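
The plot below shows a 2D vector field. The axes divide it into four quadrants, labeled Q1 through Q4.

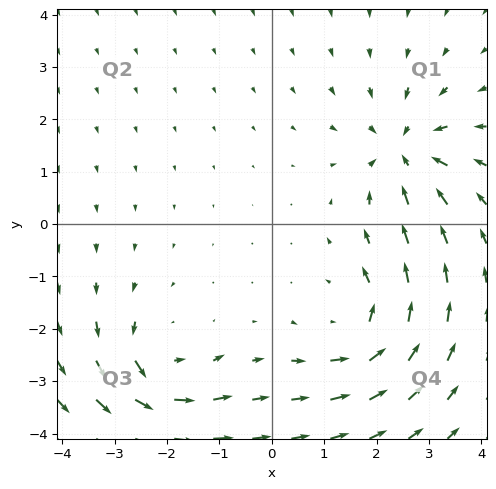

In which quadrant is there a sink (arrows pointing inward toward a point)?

Q1

The sink sits at approximately (2.5, 1.4), which lies in quadrant Q1. The divergence there is about -5, negative as expected for a sink.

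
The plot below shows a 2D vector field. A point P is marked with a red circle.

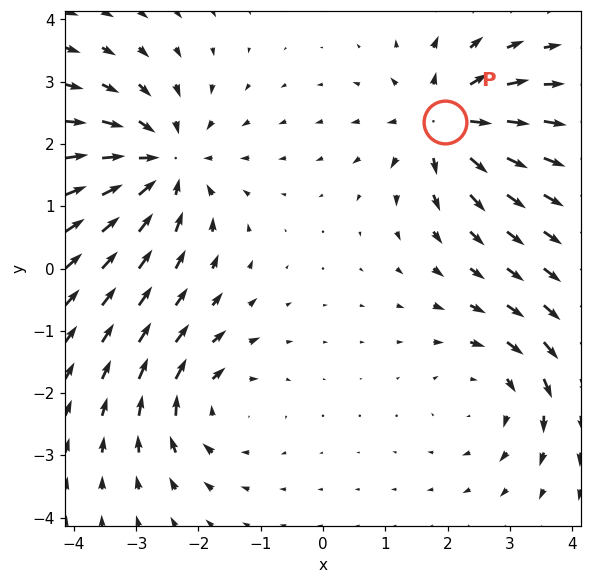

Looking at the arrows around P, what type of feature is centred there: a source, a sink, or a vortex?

At P (2.0, 2.4) the arrows spread outward. Divergence about +6, curl ≈0 — positive divergence with near-zero curl is a source.

source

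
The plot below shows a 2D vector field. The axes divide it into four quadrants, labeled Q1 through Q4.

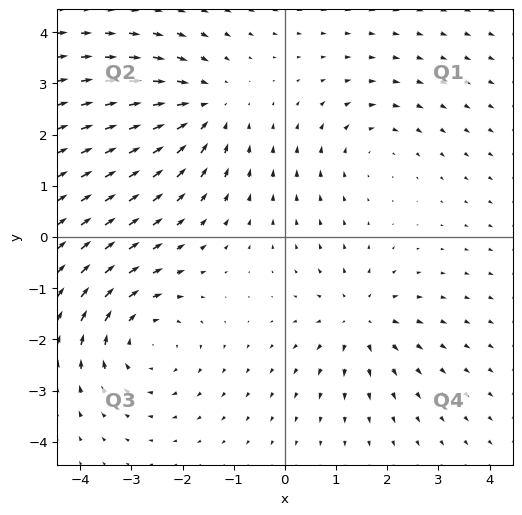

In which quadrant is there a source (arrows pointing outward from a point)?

The source sits at approximately (1.5, -1.6), which lies in quadrant Q4. The divergence there is about +4, positive as expected for a source.

Q4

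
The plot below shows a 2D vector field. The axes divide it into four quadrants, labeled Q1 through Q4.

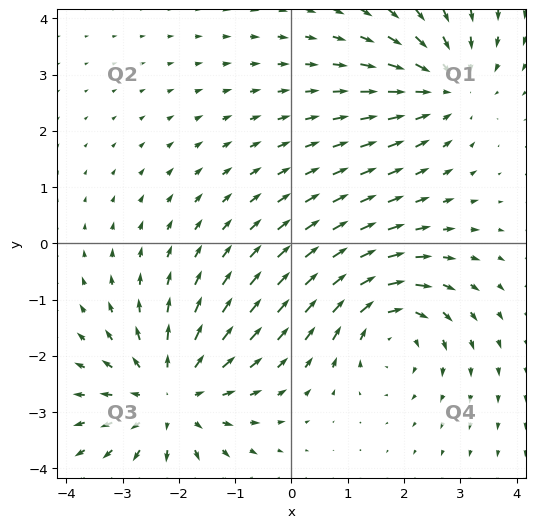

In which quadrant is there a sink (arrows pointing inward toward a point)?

The sink sits at approximately (2.8, 2.8), which lies in quadrant Q1. The divergence there is about -3, negative as expected for a sink.

Q1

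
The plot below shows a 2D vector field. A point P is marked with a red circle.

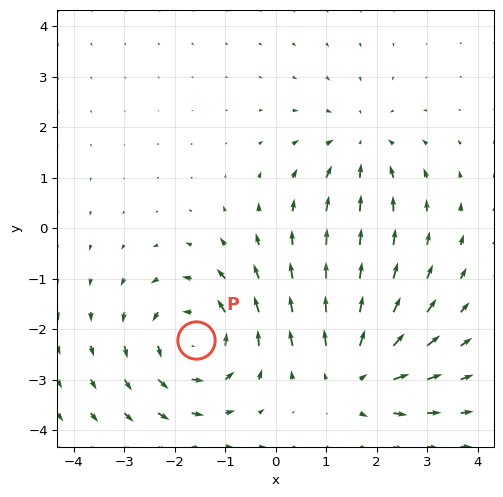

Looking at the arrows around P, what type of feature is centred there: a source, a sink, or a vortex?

vortex

At P (-1.6, -2.2) the arrows circulate counterclockwise. Divergence ≈0, curl about +4 — near-zero divergence with nonzero curl is a vortex.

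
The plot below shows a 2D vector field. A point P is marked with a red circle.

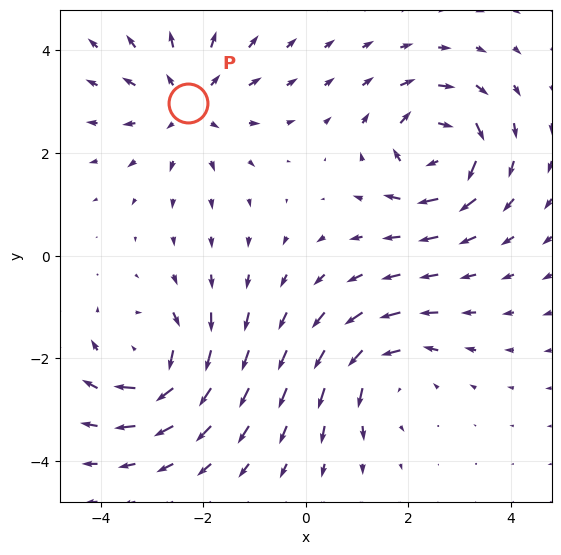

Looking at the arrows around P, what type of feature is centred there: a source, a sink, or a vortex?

At P (-2.3, 3.0) the arrows spread outward. Divergence about +4, curl ≈0 — positive divergence with near-zero curl is a source.

source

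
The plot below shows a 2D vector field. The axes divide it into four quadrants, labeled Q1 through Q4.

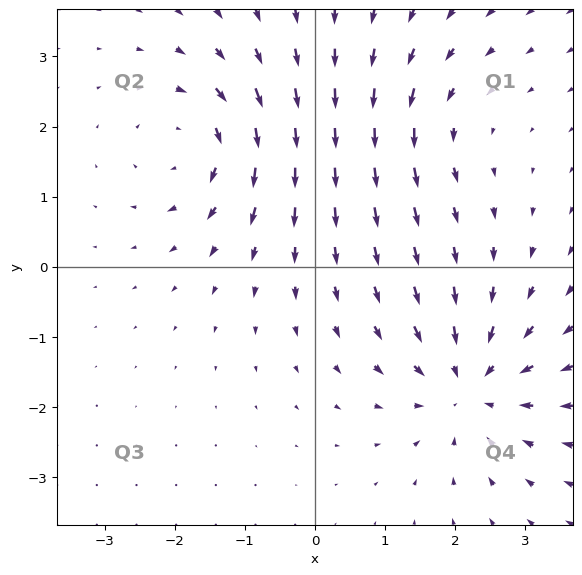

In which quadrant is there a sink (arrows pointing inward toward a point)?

Q4

The sink sits at approximately (2.2, -1.7), which lies in quadrant Q4. The divergence there is about -4, negative as expected for a sink.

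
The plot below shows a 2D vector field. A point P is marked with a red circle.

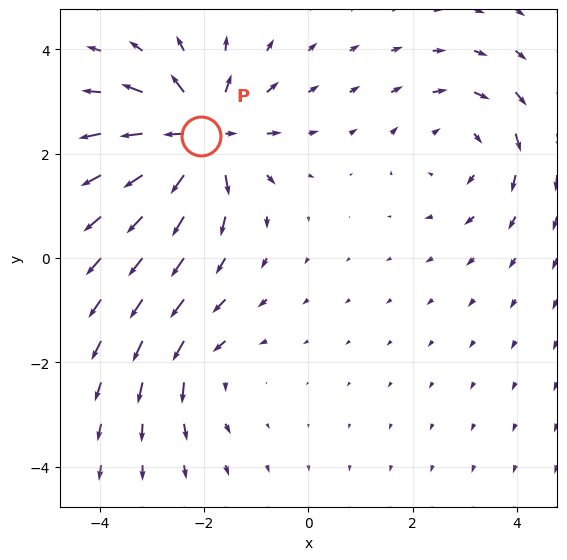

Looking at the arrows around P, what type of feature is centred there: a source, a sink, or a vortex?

At P (-2.1, 2.3) the arrows spread outward. Divergence about +6, curl ≈0 — positive divergence with near-zero curl is a source.

source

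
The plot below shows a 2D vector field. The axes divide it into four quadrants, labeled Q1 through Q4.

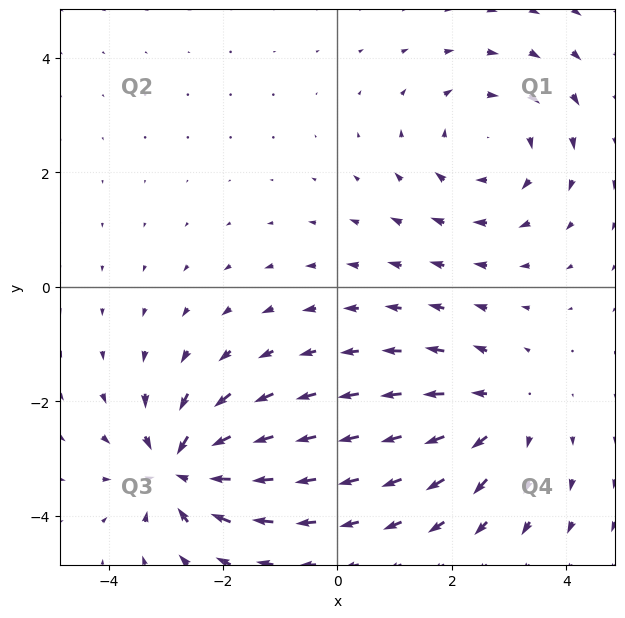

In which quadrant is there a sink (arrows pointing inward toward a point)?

The sink sits at approximately (-2.7, -3.2), which lies in quadrant Q3. The divergence there is about -7, negative as expected for a sink.

Q3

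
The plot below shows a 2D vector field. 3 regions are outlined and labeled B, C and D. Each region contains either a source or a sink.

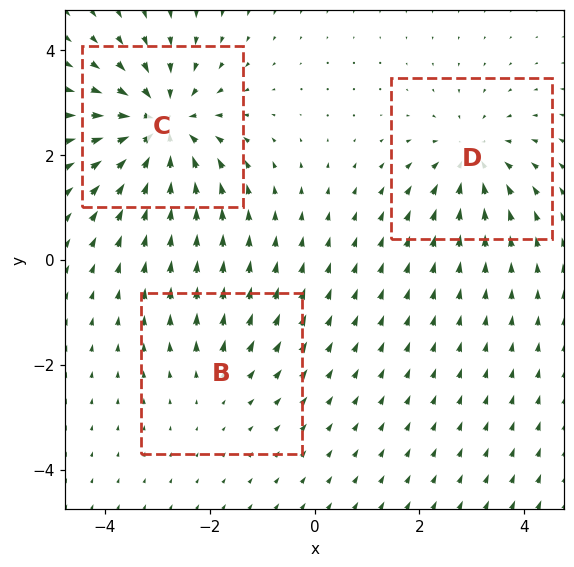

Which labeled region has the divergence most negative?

Divergence at each region's feature centre — B: about +2, C: about -5, D: about -3. Region C is most negative.

C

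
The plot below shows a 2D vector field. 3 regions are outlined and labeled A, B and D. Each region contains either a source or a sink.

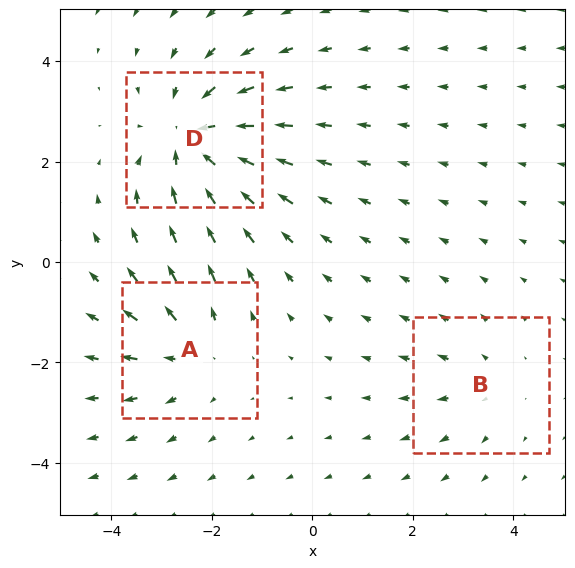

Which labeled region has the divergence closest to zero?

Divergence at each region's feature centre — A: about +3, B: about +2, D: about -4. Region B is closest to zero.

B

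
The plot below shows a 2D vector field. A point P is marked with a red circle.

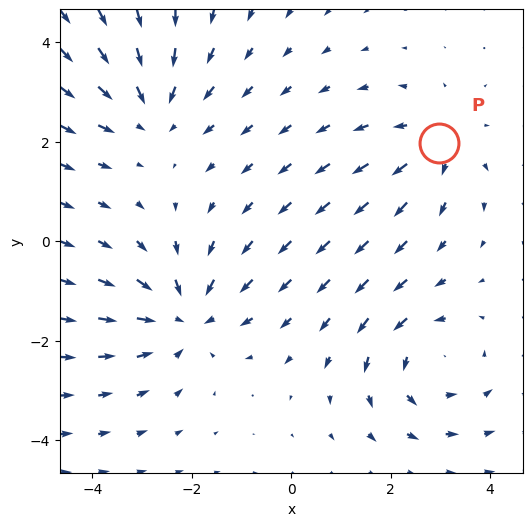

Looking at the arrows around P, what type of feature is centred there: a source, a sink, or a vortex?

source

At P (3.0, 2.0) the arrows spread outward. Divergence about +3, curl ≈0 — positive divergence with near-zero curl is a source.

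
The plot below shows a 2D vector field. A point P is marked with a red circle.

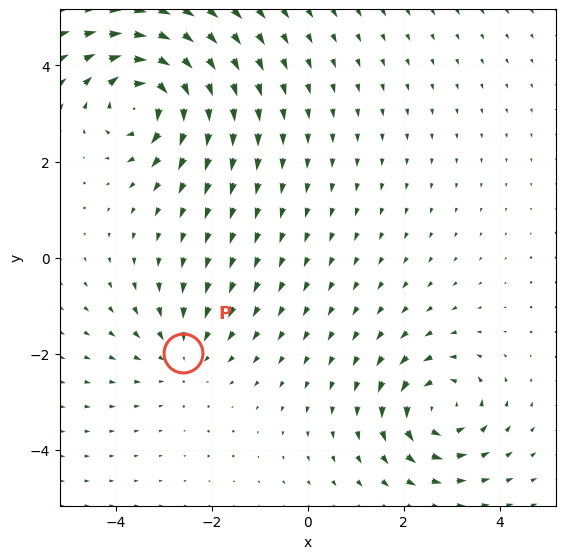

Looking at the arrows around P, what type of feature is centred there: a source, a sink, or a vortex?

sink

At P (-2.6, -2.0) the arrows converge inward. Divergence about -2, curl ≈0 — negative divergence with near-zero curl is a sink.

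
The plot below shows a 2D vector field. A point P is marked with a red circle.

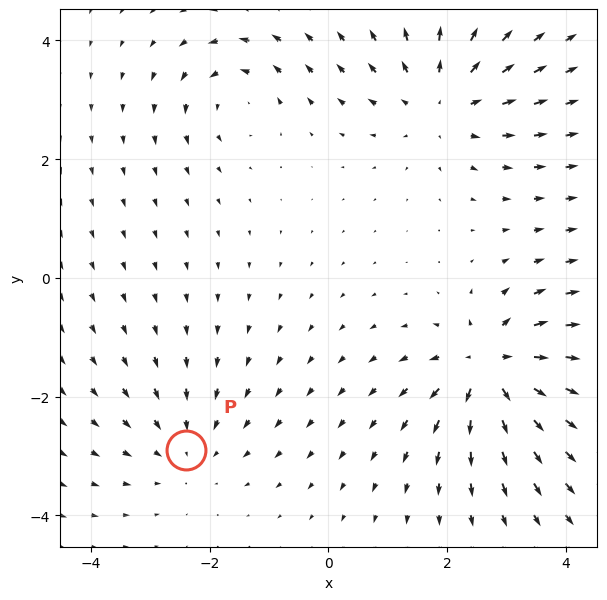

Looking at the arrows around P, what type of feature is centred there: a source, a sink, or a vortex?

sink

At P (-2.4, -2.9) the arrows converge inward. Divergence about -3, curl ≈0 — negative divergence with near-zero curl is a sink.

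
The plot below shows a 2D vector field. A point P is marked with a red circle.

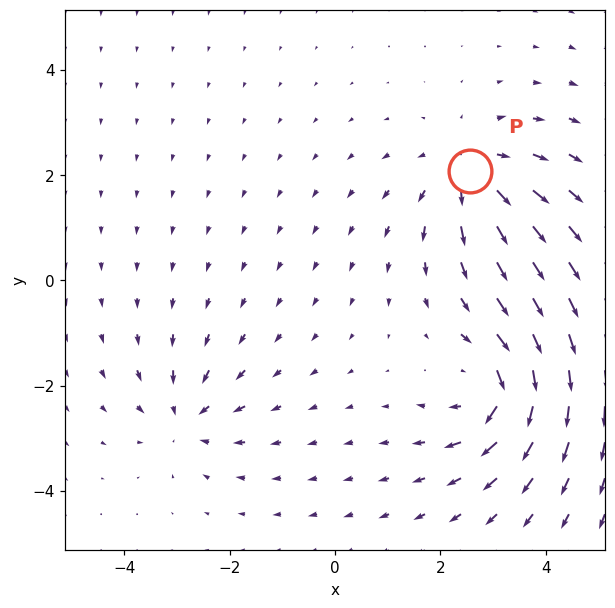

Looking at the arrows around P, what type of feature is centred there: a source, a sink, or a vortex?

At P (2.6, 2.1) the arrows spread outward. Divergence about +4, curl ≈0 — positive divergence with near-zero curl is a source.

source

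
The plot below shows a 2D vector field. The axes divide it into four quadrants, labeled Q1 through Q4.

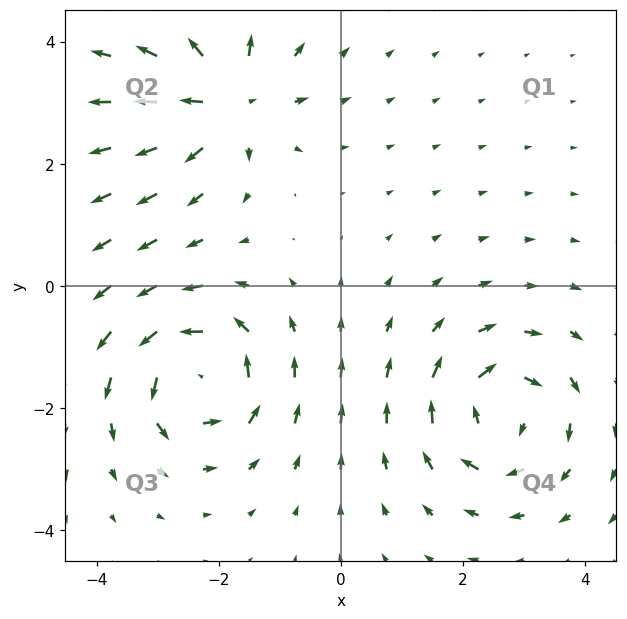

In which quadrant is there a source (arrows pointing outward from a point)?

Q2

The source sits at approximately (-1.9, 3.0), which lies in quadrant Q2. The divergence there is about +6, positive as expected for a source.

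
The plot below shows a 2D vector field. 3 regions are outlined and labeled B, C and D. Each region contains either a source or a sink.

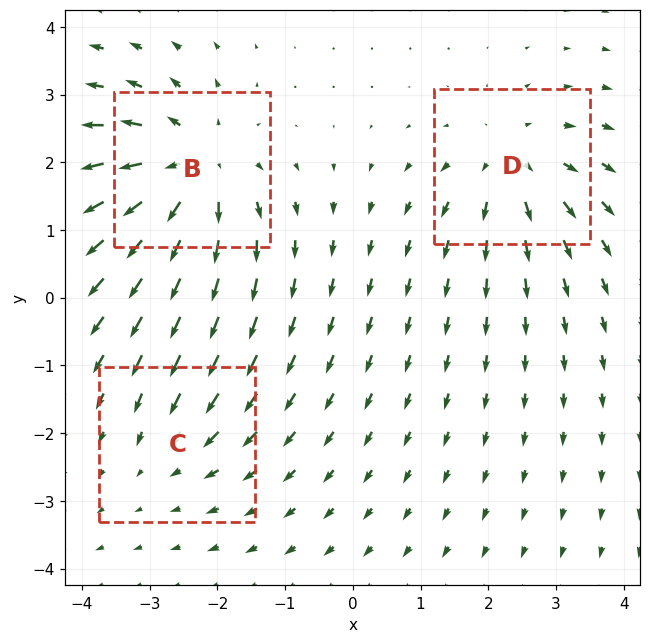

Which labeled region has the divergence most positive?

Divergence at each region's feature centre — B: about +5, C: about -2, D: about +4. Region B is most positive.

B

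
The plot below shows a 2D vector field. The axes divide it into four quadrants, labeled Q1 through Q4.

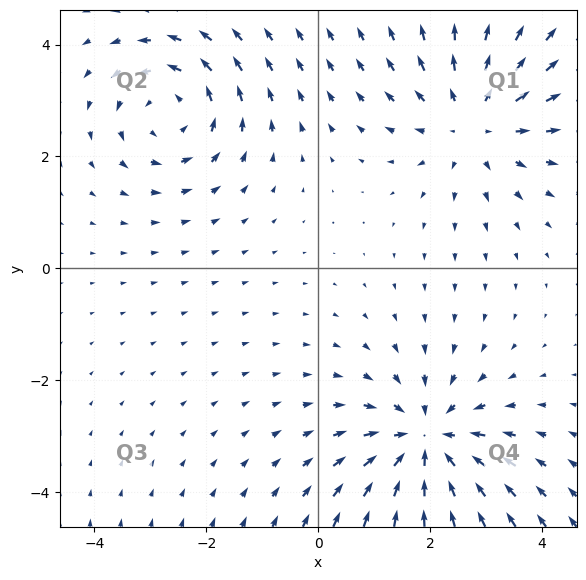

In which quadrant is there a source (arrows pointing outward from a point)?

Q1

The source sits at approximately (2.8, 2.6), which lies in quadrant Q1. The divergence there is about +3, positive as expected for a source.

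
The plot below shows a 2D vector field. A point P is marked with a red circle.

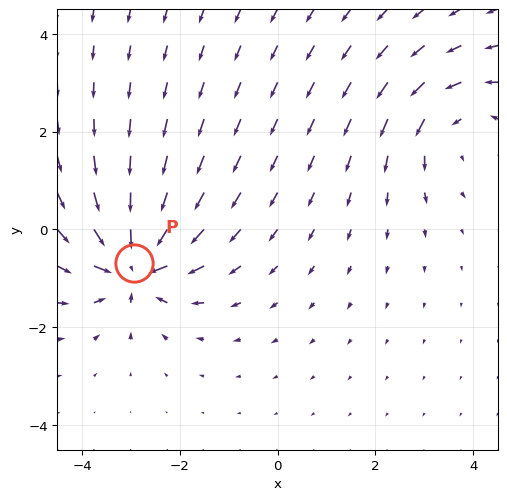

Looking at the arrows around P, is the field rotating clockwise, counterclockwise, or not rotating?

not rotating

Near P at (-2.9, -0.7) the arrows show no circulation. The curl there is ≈0.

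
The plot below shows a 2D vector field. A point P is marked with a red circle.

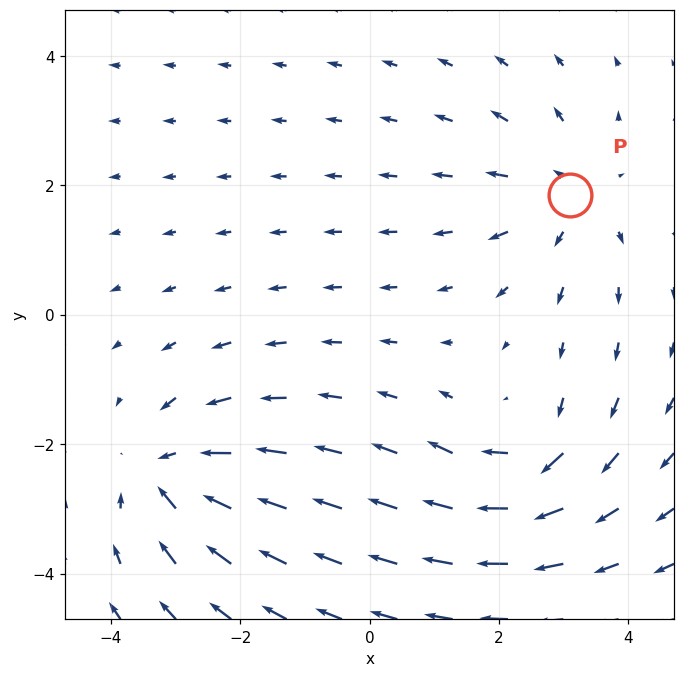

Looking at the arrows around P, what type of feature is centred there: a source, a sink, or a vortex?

At P (3.1, 1.8) the arrows spread outward. Divergence about +3, curl ≈0 — positive divergence with near-zero curl is a source.

source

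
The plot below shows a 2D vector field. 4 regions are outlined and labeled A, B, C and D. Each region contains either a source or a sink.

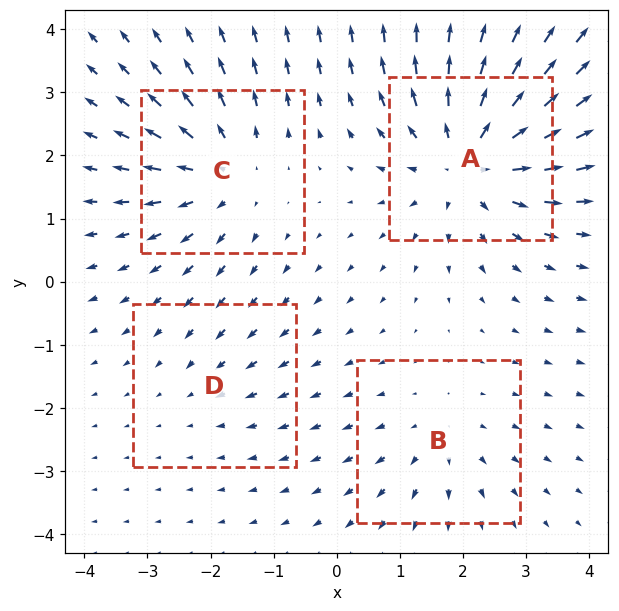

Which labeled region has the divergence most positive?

Divergence at each region's feature centre — A: about +7, B: about +3, C: about +5, D: about -2. Region A is most positive.

A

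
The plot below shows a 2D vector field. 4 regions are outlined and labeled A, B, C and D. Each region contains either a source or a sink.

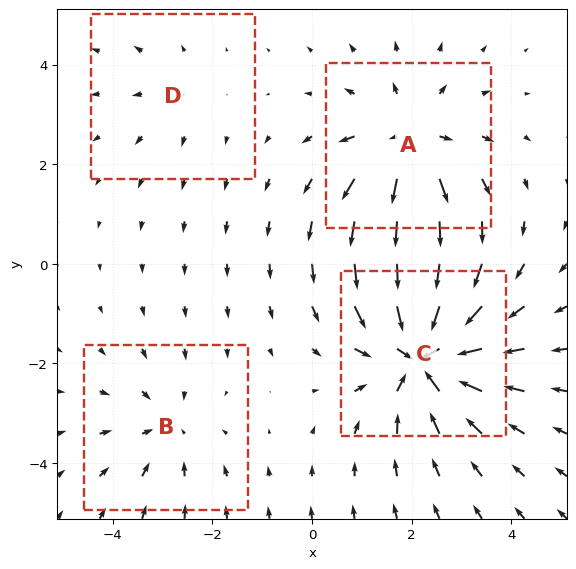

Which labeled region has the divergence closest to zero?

D

Divergence at each region's feature centre — A: about +5, B: about -3, C: about -6, D: about +2. Region D is closest to zero.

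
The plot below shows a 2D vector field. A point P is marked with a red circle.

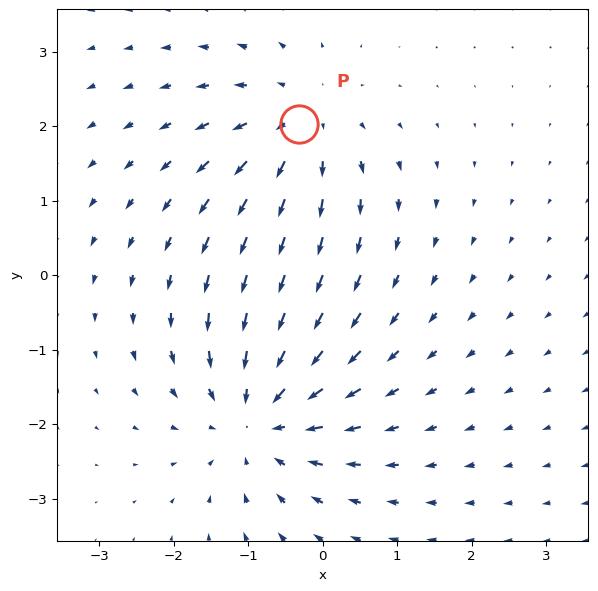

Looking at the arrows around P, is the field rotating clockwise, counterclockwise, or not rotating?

Near P at (-0.3, 2.0) the arrows show no circulation. The curl there is ≈0.

not rotating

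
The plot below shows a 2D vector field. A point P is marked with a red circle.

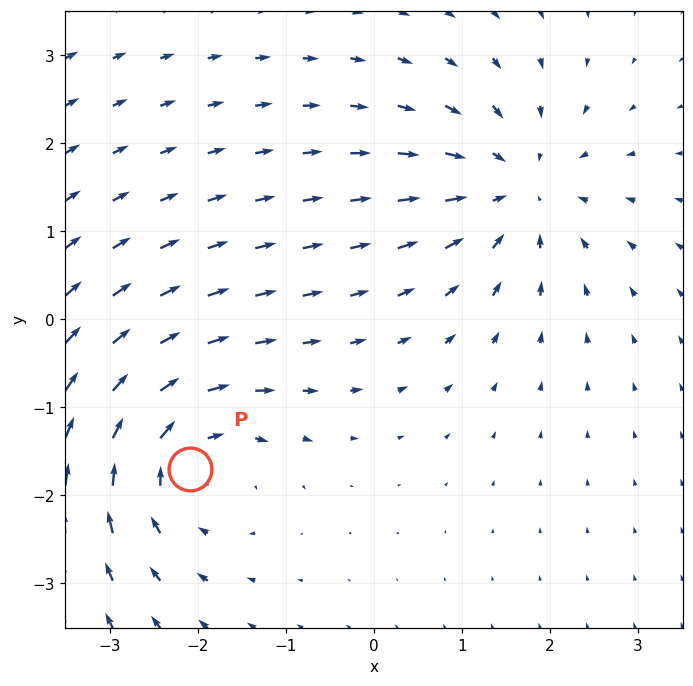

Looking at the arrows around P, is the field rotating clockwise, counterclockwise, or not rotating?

Near P at (-2.1, -1.7) the arrows circulate clockwise. The curl (z-component) there is about -4; negative curl means clockwise rotation.

clockwise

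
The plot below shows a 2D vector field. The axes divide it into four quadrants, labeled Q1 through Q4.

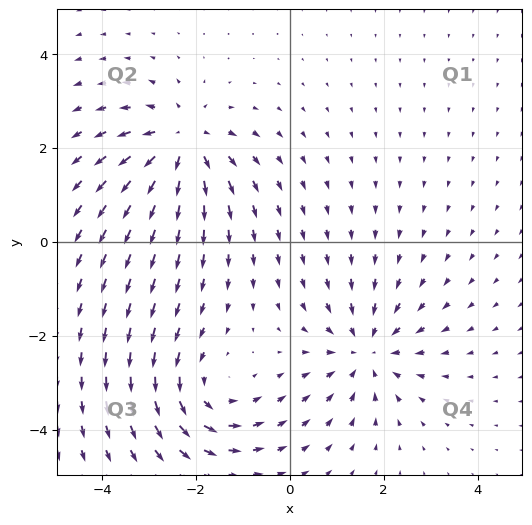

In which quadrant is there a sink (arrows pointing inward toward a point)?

The sink sits at approximately (1.6, -2.3), which lies in quadrant Q4. The divergence there is about -3, negative as expected for a sink.

Q4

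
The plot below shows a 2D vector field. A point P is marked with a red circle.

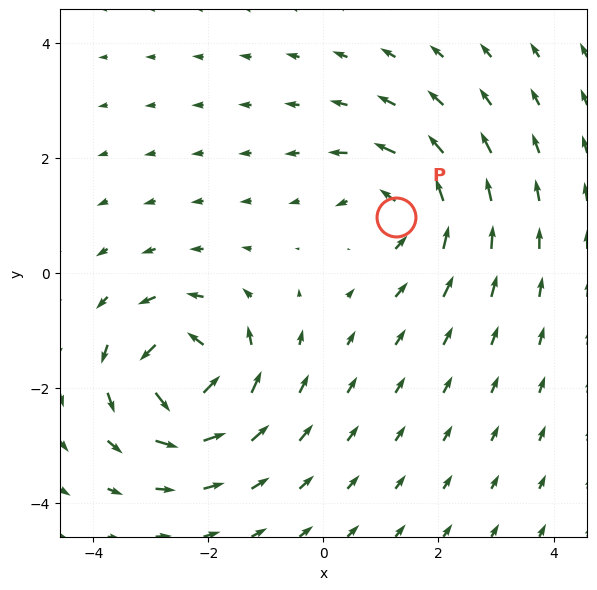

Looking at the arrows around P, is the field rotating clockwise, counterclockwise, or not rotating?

Near P at (1.3, 1.0) the arrows circulate counterclockwise. The curl (z-component) there is about +5; positive curl means counterclockwise rotation.

counterclockwise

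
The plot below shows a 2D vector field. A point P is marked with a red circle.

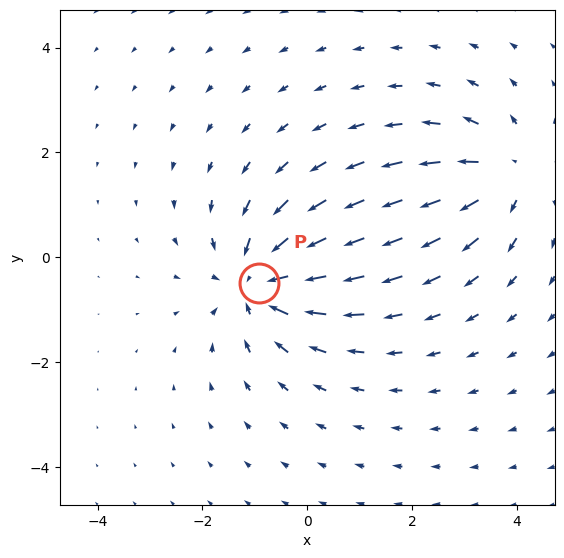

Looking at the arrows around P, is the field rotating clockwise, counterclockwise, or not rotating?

Near P at (-0.9, -0.5) the arrows show no circulation. The curl there is ≈0.

not rotating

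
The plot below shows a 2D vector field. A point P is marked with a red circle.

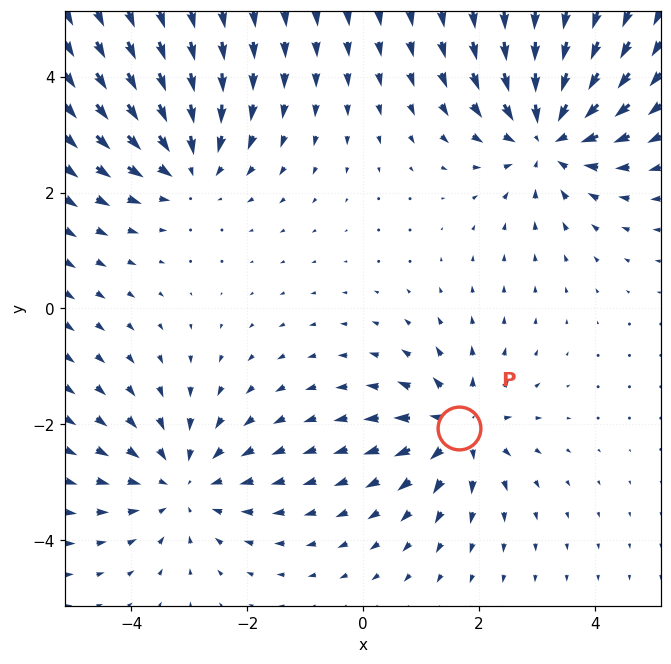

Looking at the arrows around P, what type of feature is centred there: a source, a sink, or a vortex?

At P (1.7, -2.1) the arrows spread outward. Divergence about +5, curl ≈0 — positive divergence with near-zero curl is a source.

source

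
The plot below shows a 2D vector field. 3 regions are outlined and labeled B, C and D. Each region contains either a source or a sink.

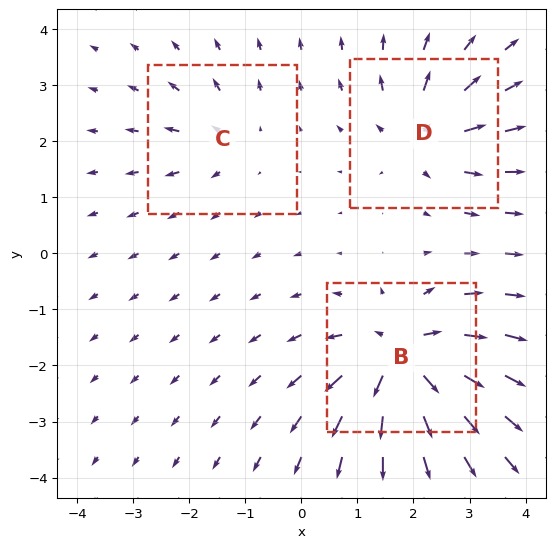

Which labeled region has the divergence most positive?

Divergence at each region's feature centre — B: about +6, C: about +2, D: about +4. Region B is most positive.

B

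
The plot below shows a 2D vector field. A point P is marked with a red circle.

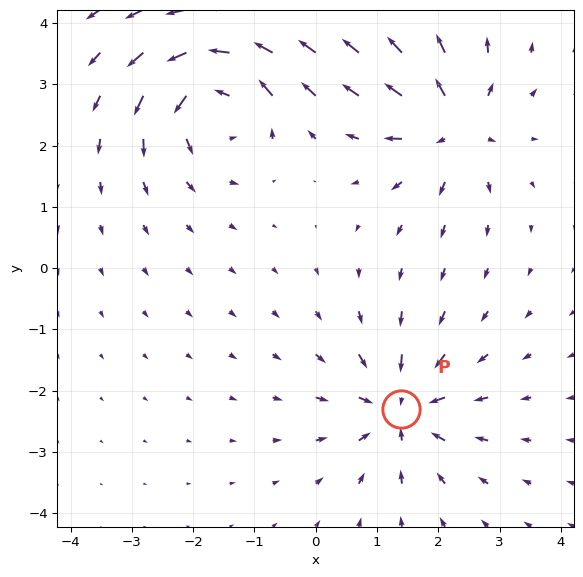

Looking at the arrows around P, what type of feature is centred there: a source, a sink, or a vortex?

At P (1.4, -2.3) the arrows converge inward. Divergence about -4, curl ≈0 — negative divergence with near-zero curl is a sink.

sink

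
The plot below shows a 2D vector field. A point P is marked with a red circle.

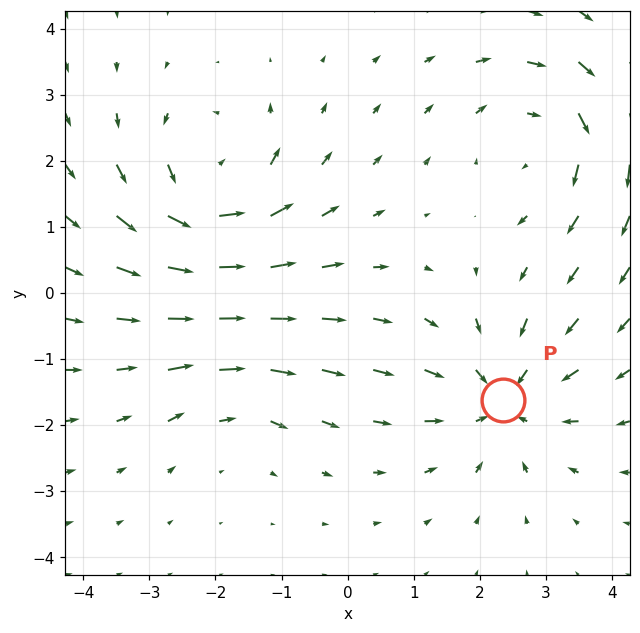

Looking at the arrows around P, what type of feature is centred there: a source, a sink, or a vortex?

At P (2.3, -1.6) the arrows converge inward. Divergence about -5, curl ≈0 — negative divergence with near-zero curl is a sink.

sink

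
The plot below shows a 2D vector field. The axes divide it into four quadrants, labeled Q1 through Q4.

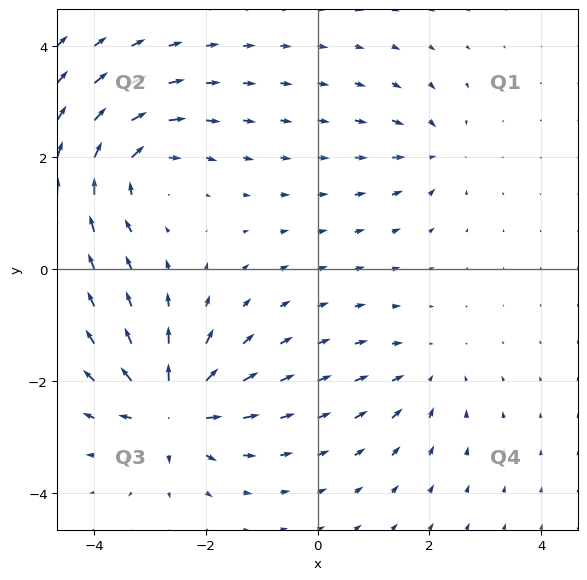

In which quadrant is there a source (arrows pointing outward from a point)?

The source sits at approximately (-2.6, -2.5), which lies in quadrant Q3. The divergence there is about +7, positive as expected for a source.

Q3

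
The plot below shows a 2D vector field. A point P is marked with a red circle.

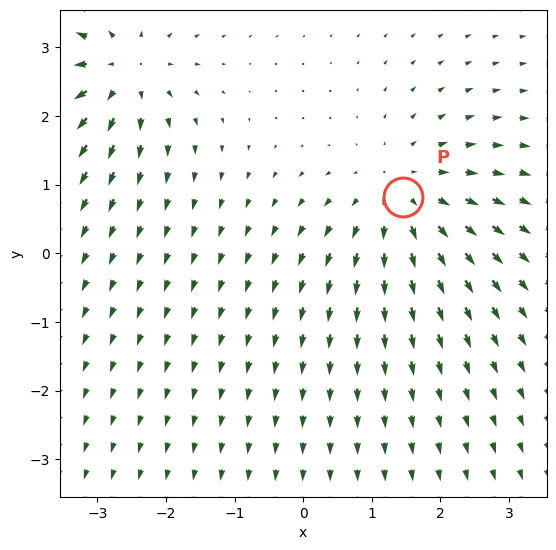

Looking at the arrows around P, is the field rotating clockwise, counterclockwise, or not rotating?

Near P at (1.5, 0.8) the arrows show no circulation. The curl there is ≈0.

not rotating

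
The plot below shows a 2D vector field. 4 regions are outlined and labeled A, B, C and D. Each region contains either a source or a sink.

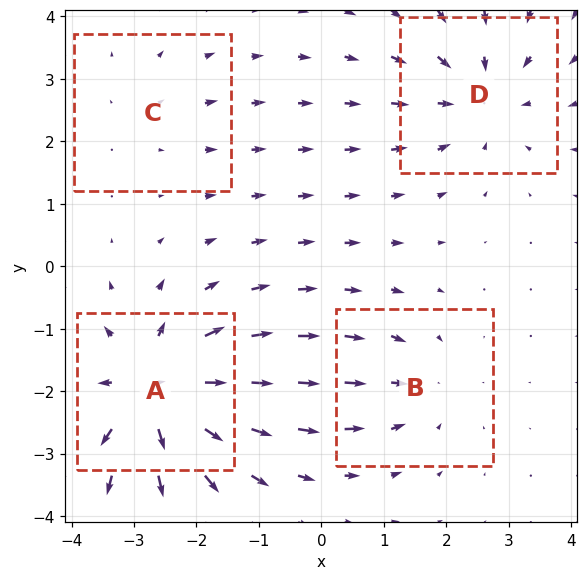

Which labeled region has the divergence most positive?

Divergence at each region's feature centre — A: about +6, B: about -3, C: about +2, D: about -4. Region A is most positive.

A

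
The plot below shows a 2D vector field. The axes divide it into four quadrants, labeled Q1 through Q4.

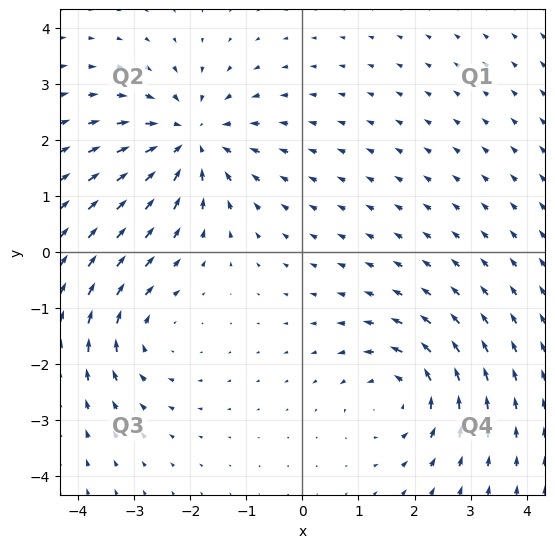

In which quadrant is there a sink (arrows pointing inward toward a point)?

Q2

The sink sits at approximately (-2.0, 2.0), which lies in quadrant Q2. The divergence there is about -5, negative as expected for a sink.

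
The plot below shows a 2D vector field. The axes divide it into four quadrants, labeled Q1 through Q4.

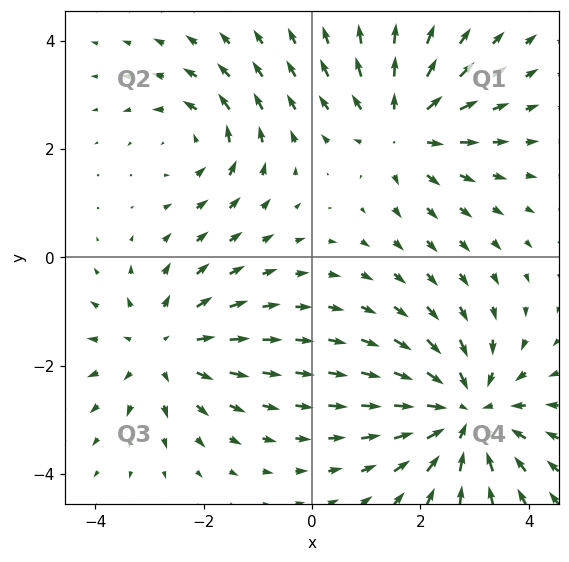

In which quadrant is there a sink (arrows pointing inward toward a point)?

Q4

The sink sits at approximately (2.8, -2.9), which lies in quadrant Q4. The divergence there is about -4, negative as expected for a sink.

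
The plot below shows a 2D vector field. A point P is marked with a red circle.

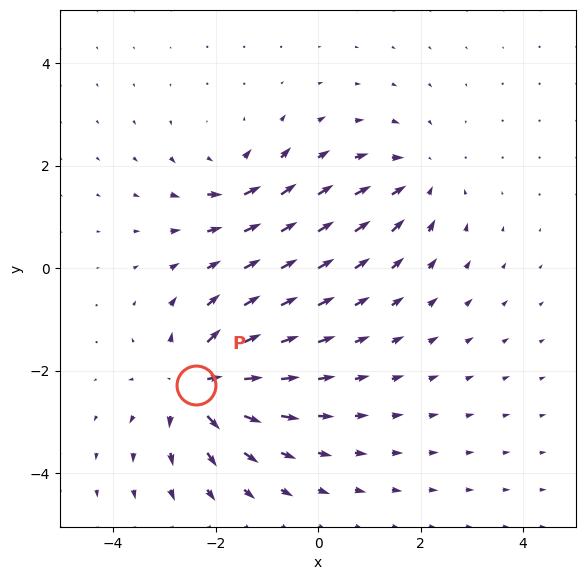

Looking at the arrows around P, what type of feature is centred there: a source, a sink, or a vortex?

At P (-2.4, -2.3) the arrows spread outward. Divergence about +6, curl ≈0 — positive divergence with near-zero curl is a source.

source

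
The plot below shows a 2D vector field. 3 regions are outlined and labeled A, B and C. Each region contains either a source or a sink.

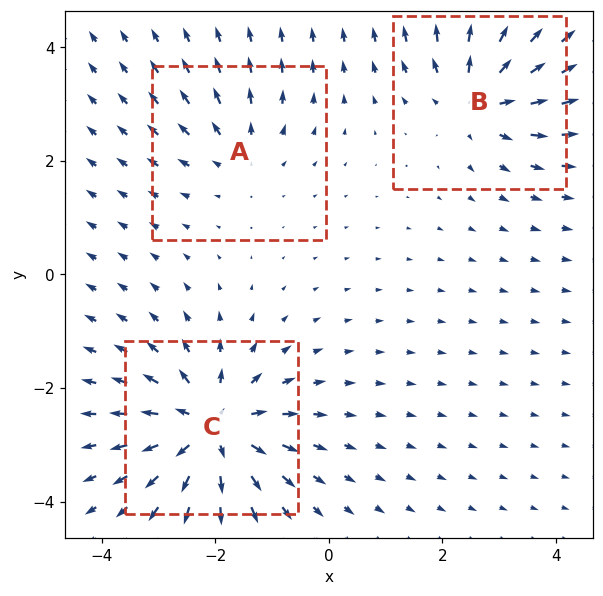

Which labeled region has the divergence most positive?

Divergence at each region's feature centre — A: about +2, B: about +4, C: about +5. Region C is most positive.

C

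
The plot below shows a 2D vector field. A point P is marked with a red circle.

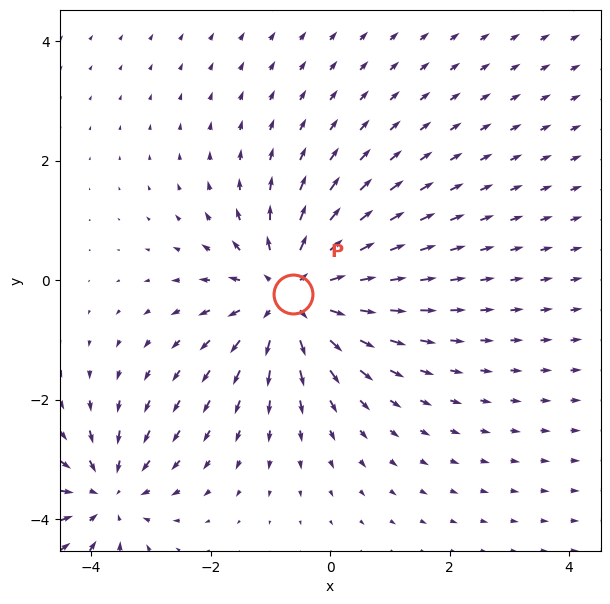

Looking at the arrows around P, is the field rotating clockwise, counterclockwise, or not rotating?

Near P at (-0.6, -0.2) the arrows show no circulation. The curl there is ≈0.

not rotating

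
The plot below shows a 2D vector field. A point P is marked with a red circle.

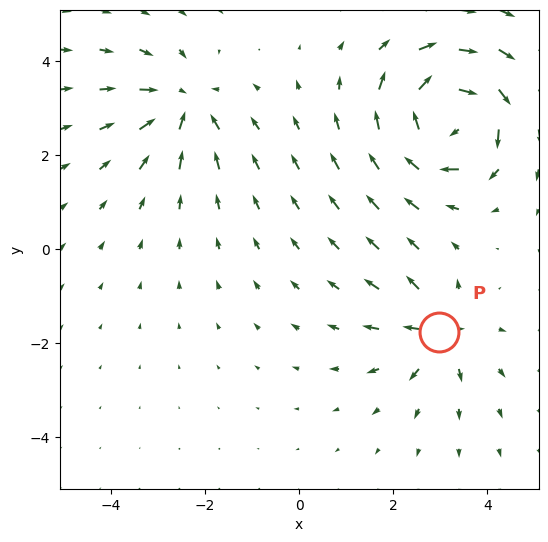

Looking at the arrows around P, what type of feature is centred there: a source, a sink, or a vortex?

At P (3.0, -1.8) the arrows spread outward. Divergence about +4, curl ≈0 — positive divergence with near-zero curl is a source.

source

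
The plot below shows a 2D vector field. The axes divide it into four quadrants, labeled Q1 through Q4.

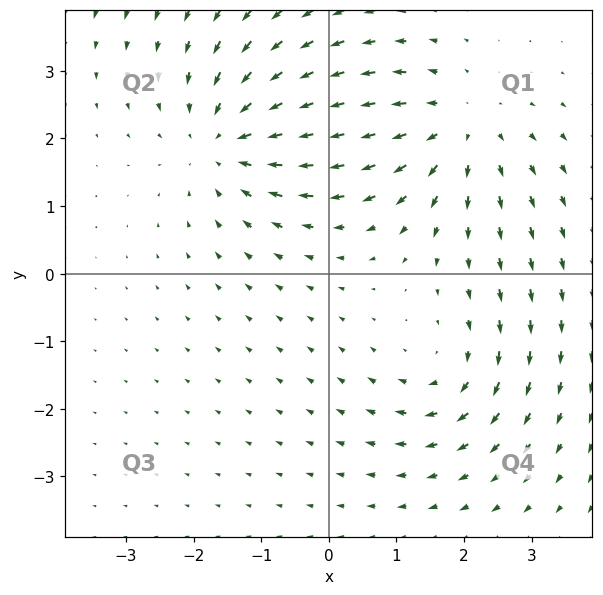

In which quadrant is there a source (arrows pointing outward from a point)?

Q1

The source sits at approximately (1.9, 2.2), which lies in quadrant Q1. The divergence there is about +3, positive as expected for a source.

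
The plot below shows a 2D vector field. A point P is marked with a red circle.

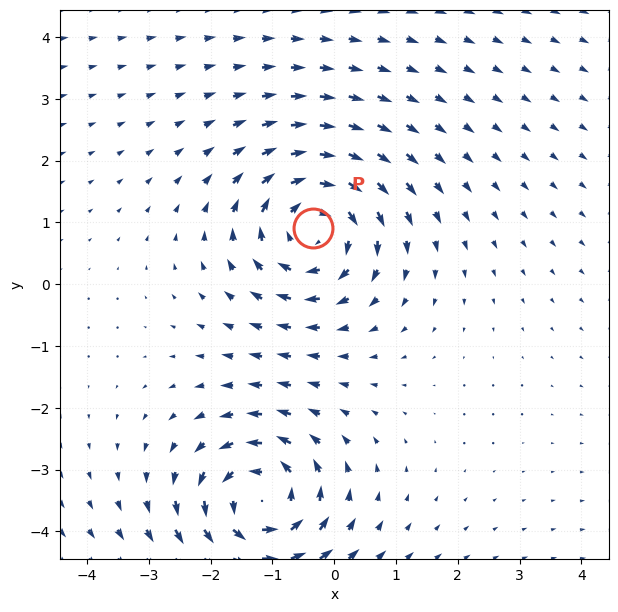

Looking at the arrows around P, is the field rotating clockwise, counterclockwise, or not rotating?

Near P at (-0.3, 0.9) the arrows circulate clockwise. The curl (z-component) there is about -3; negative curl means clockwise rotation.

clockwise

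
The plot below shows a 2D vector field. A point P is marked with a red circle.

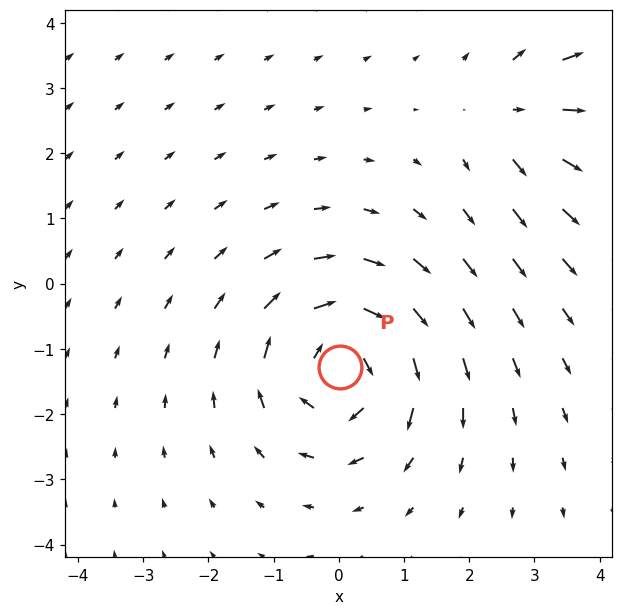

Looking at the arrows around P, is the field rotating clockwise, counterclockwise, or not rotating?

clockwise

Near P at (0.0, -1.3) the arrows circulate clockwise. The curl (z-component) there is about -5; negative curl means clockwise rotation.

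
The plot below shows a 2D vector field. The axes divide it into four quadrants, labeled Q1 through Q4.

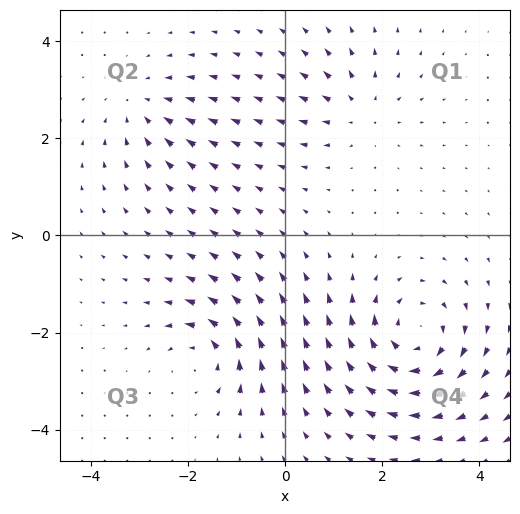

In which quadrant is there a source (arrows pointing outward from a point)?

The source sits at approximately (1.6, 2.6), which lies in quadrant Q1. The divergence there is about +3, positive as expected for a source.

Q1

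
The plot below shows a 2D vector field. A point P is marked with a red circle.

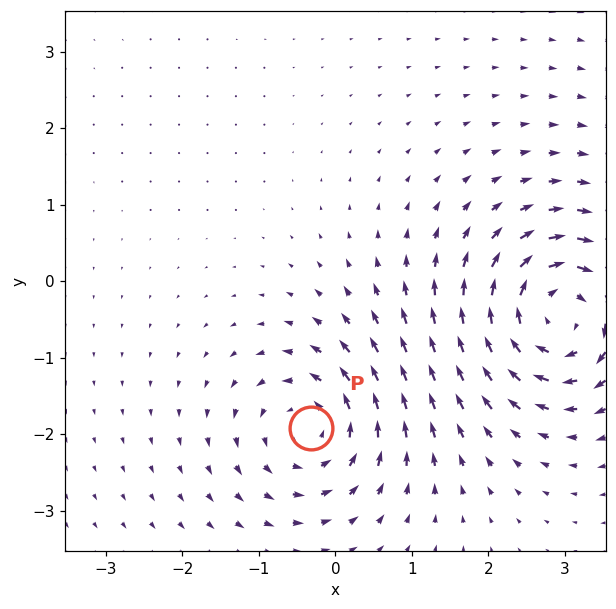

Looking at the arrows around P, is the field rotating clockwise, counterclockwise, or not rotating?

counterclockwise

Near P at (-0.3, -1.9) the arrows circulate counterclockwise. The curl (z-component) there is about +4; positive curl means counterclockwise rotation.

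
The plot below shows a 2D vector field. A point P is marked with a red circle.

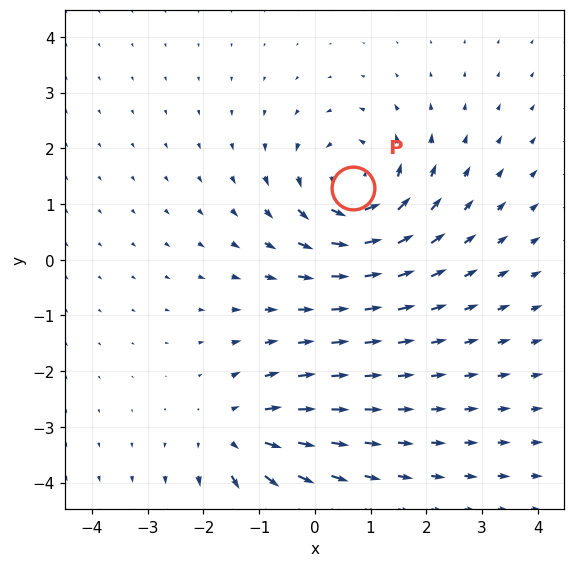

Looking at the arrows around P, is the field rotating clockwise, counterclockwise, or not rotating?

counterclockwise

Near P at (0.7, 1.3) the arrows circulate counterclockwise. The curl (z-component) there is about +4; positive curl means counterclockwise rotation.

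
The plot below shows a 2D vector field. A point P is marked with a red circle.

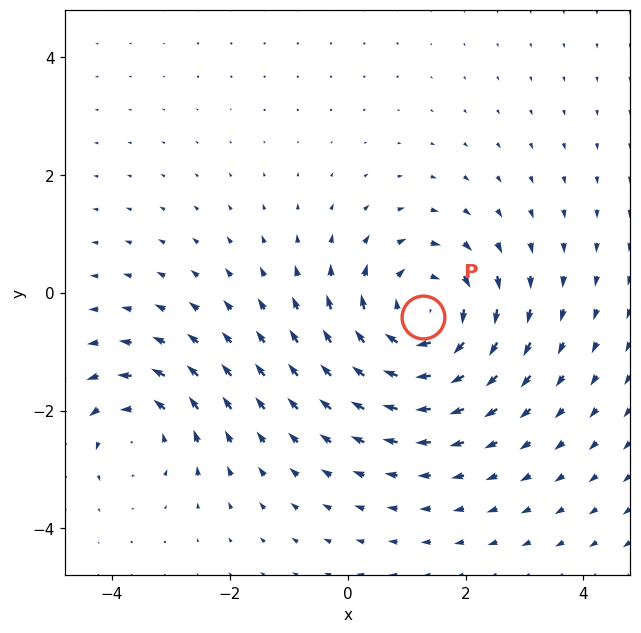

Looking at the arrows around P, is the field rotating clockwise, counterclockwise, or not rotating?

Near P at (1.3, -0.4) the arrows circulate clockwise. The curl (z-component) there is about -4; negative curl means clockwise rotation.

clockwise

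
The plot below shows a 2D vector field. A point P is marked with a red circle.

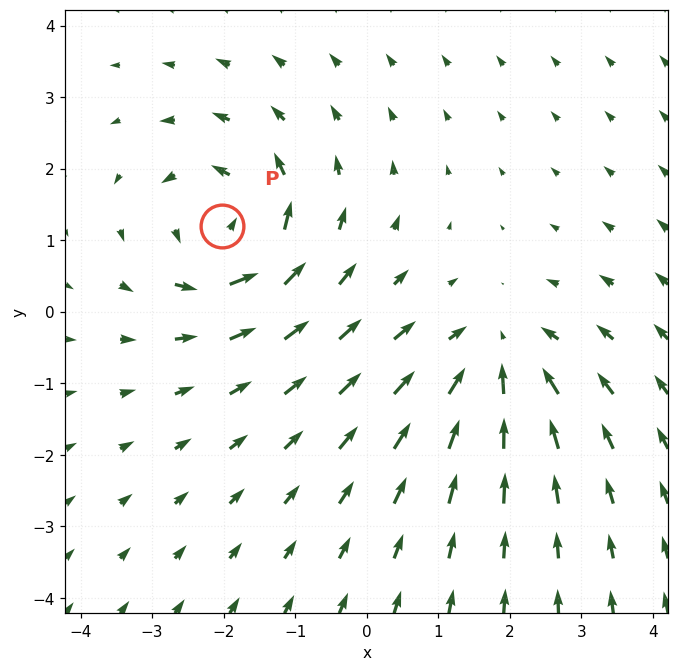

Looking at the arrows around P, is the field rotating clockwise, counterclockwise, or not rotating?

Near P at (-2.0, 1.2) the arrows circulate counterclockwise. The curl (z-component) there is about +4; positive curl means counterclockwise rotation.

counterclockwise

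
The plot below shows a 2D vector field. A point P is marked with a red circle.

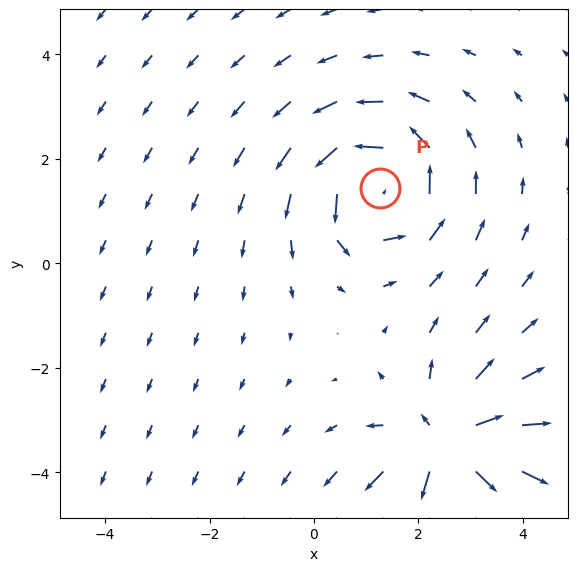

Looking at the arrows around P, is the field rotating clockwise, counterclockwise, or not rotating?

Near P at (1.3, 1.4) the arrows circulate counterclockwise. The curl (z-component) there is about +6; positive curl means counterclockwise rotation.

counterclockwise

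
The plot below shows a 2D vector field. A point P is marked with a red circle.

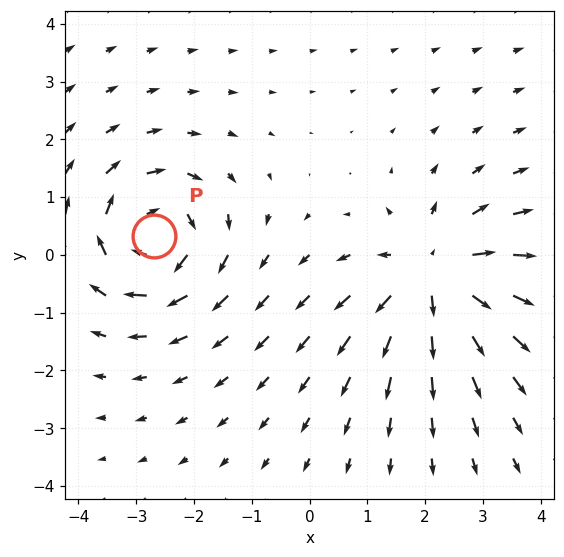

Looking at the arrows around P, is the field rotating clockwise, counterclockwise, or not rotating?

clockwise

Near P at (-2.7, 0.3) the arrows circulate clockwise. The curl (z-component) there is about -4; negative curl means clockwise rotation.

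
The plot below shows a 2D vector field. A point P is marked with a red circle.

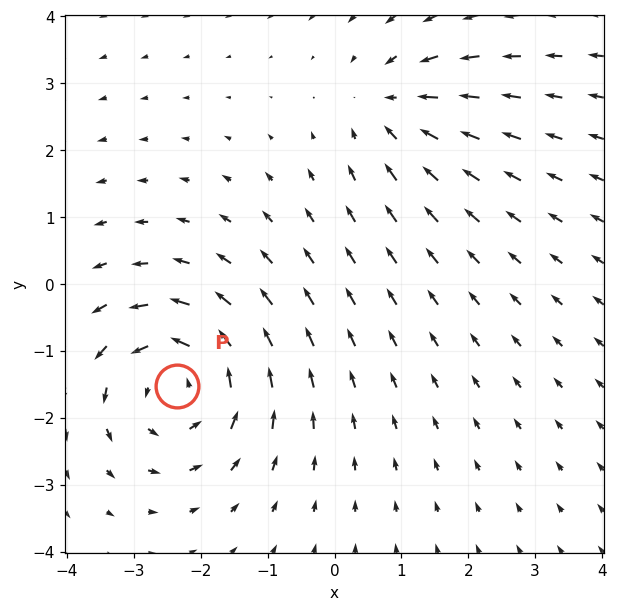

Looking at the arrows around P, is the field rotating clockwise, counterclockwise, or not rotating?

counterclockwise

Near P at (-2.4, -1.5) the arrows circulate counterclockwise. The curl (z-component) there is about +5; positive curl means counterclockwise rotation.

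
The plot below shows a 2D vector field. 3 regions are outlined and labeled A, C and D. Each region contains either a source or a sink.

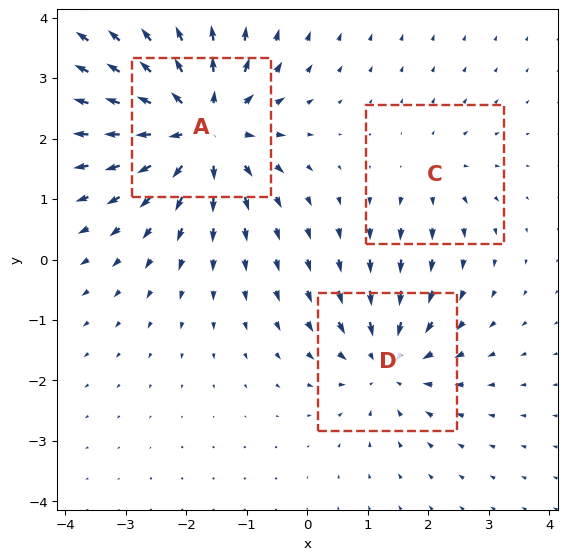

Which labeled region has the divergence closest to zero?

C

Divergence at each region's feature centre — A: about +6, C: about +2, D: about -4. Region C is closest to zero.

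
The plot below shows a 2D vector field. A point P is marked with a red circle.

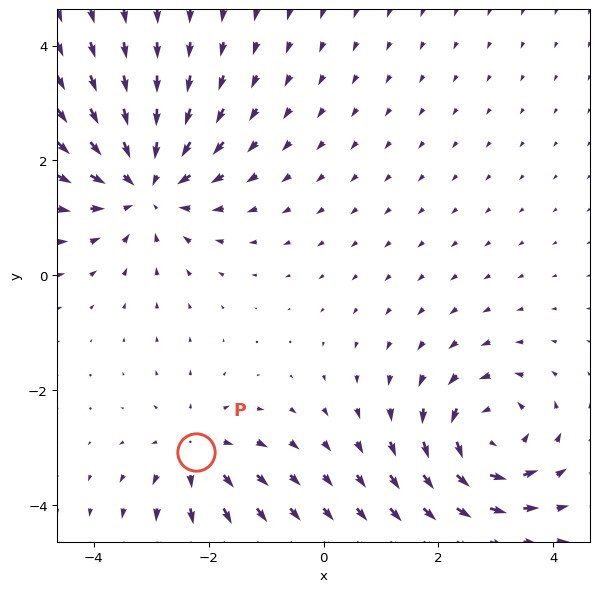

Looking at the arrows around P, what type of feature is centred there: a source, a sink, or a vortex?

source

At P (-2.2, -3.1) the arrows spread outward. Divergence about +4, curl ≈0 — positive divergence with near-zero curl is a source.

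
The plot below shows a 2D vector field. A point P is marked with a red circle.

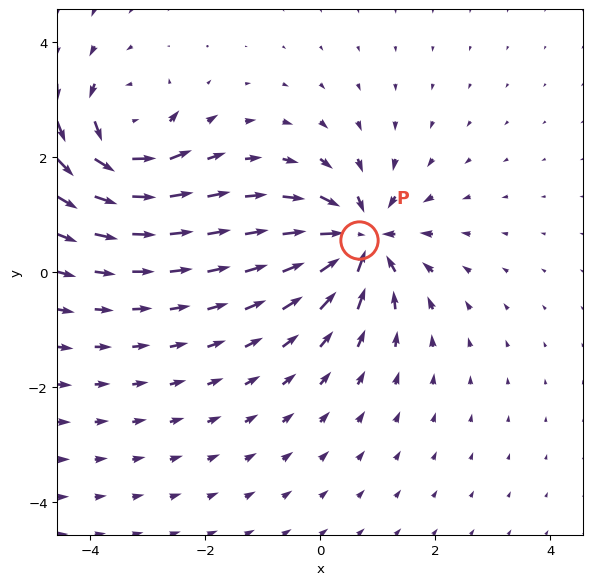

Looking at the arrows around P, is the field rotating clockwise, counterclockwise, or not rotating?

Near P at (0.7, 0.6) the arrows show no circulation. The curl there is ≈0.

not rotating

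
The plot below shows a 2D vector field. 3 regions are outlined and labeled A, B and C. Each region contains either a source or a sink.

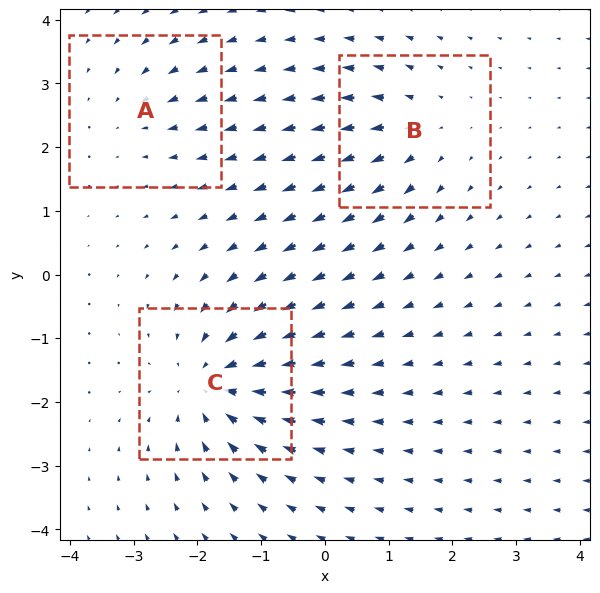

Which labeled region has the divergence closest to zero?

A

Divergence at each region's feature centre — A: about -2, B: about +3, C: about -5. Region A is closest to zero.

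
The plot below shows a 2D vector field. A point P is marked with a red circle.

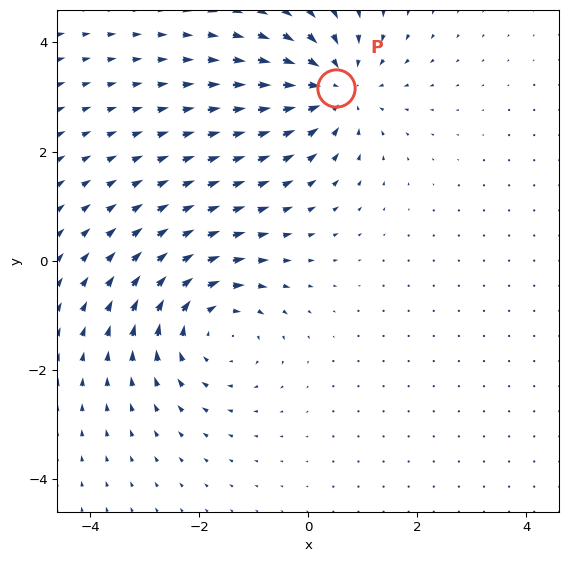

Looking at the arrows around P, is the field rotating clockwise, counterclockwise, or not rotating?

not rotating

Near P at (0.5, 3.2) the arrows show no circulation. The curl there is ≈0.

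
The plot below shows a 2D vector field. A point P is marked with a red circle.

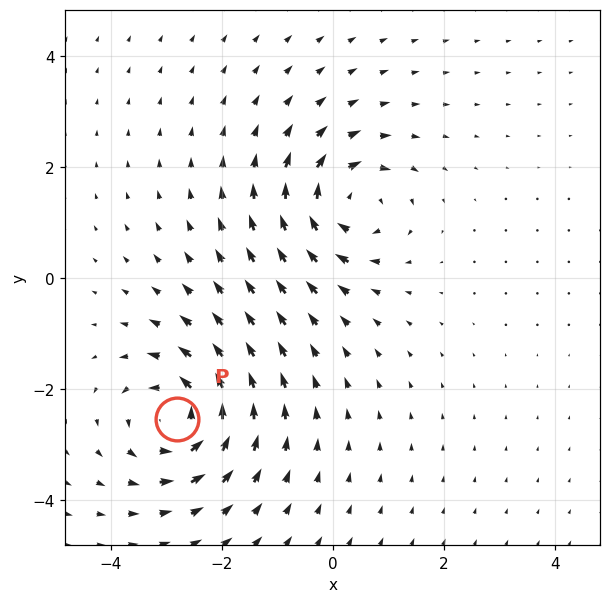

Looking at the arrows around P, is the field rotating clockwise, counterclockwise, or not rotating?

counterclockwise

Near P at (-2.8, -2.5) the arrows circulate counterclockwise. The curl (z-component) there is about +6; positive curl means counterclockwise rotation.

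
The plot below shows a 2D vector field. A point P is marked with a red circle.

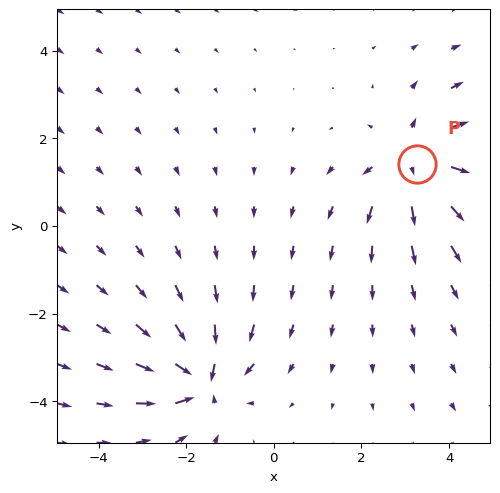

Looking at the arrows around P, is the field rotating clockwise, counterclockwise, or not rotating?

Near P at (3.3, 1.4) the arrows show no circulation. The curl there is ≈0.

not rotating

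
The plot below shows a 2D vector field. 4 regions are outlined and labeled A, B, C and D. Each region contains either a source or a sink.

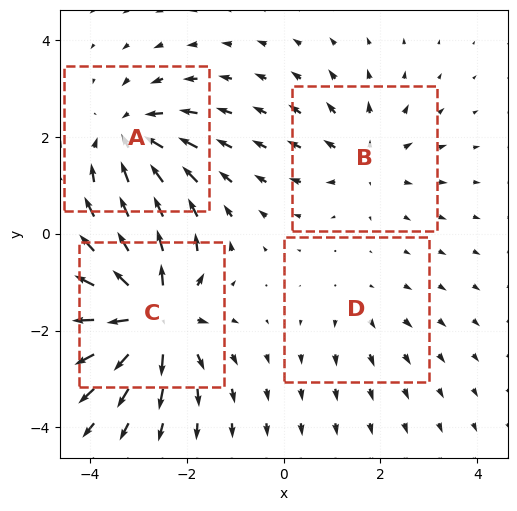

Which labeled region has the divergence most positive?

Divergence at each region's feature centre — A: about -5, B: about +4, C: about +8, D: about +2. Region C is most positive.

C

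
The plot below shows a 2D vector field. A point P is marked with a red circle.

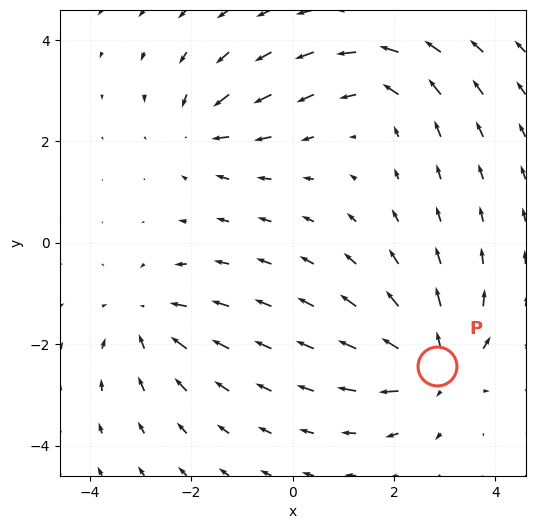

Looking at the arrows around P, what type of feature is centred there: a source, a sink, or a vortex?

source

At P (2.8, -2.4) the arrows spread outward. Divergence about +6, curl ≈0 — positive divergence with near-zero curl is a source.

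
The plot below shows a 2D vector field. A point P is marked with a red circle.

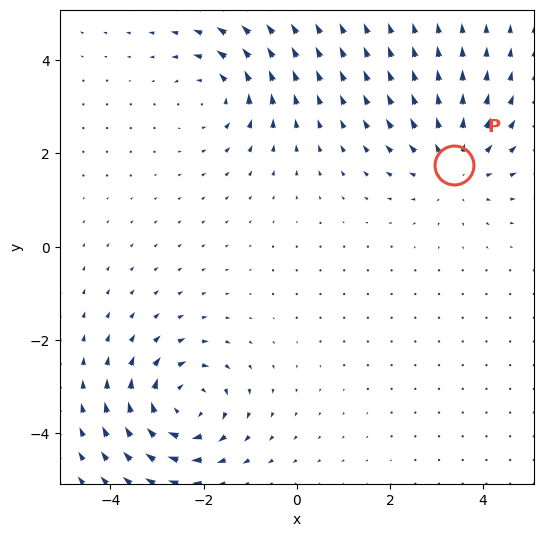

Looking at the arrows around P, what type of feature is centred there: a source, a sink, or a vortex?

At P (3.4, 1.8) the arrows spread outward. Divergence about +4, curl ≈0 — positive divergence with near-zero curl is a source.

source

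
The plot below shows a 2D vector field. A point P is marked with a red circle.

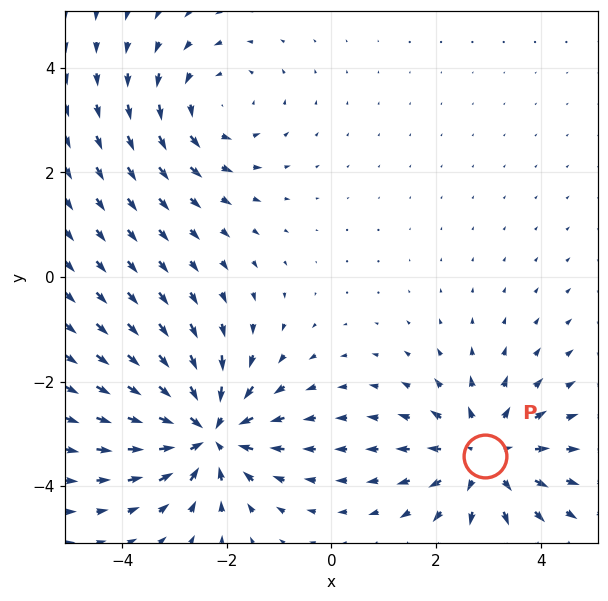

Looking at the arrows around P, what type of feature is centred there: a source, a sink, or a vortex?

source

At P (2.9, -3.4) the arrows spread outward. Divergence about +4, curl ≈0 — positive divergence with near-zero curl is a source.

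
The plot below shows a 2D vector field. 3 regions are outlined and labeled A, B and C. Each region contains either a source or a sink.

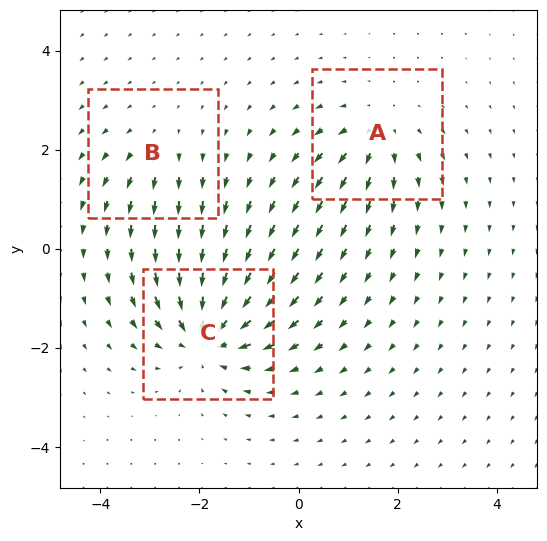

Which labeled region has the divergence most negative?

C

Divergence at each region's feature centre — A: about +4, B: about +2, C: about -6. Region C is most negative.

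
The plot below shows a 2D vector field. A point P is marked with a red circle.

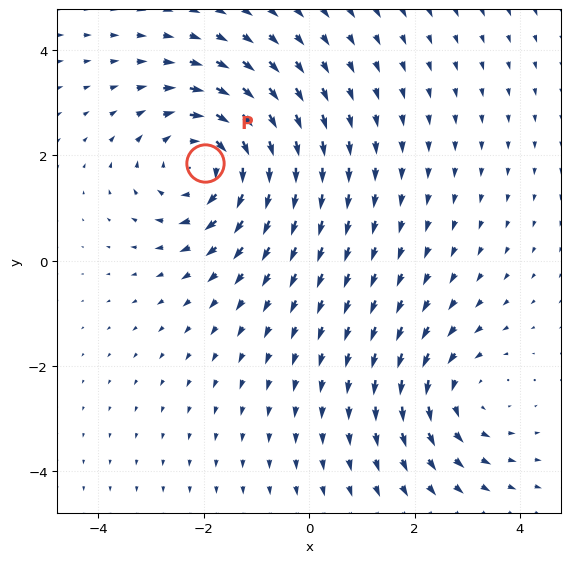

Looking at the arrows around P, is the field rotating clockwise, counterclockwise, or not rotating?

Near P at (-2.0, 1.9) the arrows circulate clockwise. The curl (z-component) there is about -4; negative curl means clockwise rotation.

clockwise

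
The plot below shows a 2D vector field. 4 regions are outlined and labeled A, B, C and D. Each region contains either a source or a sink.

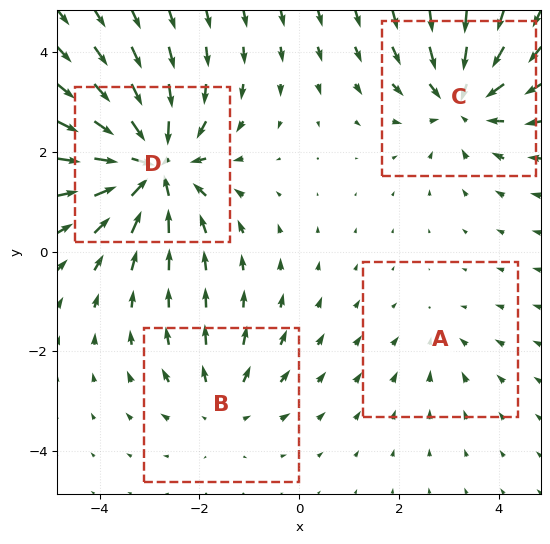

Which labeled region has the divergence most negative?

Divergence at each region's feature centre — A: about -2, B: about +3, C: about -5, D: about -7. Region D is most negative.

D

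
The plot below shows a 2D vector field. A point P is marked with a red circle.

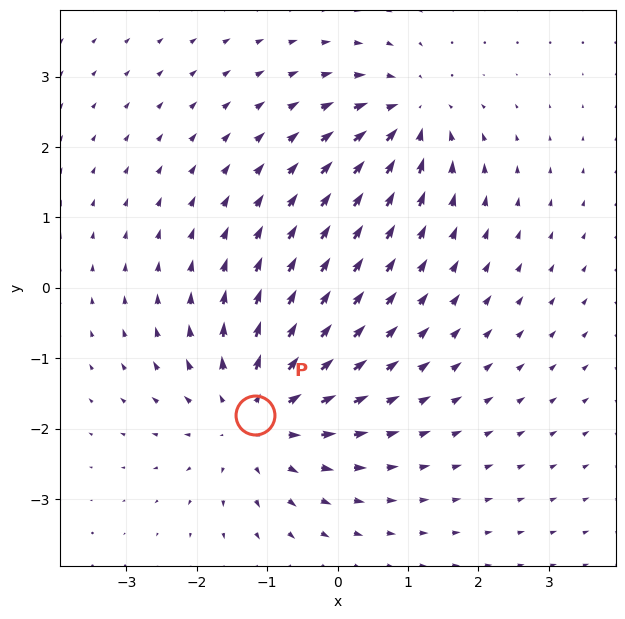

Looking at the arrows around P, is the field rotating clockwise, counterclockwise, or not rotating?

not rotating

Near P at (-1.2, -1.8) the arrows show no circulation. The curl there is ≈0.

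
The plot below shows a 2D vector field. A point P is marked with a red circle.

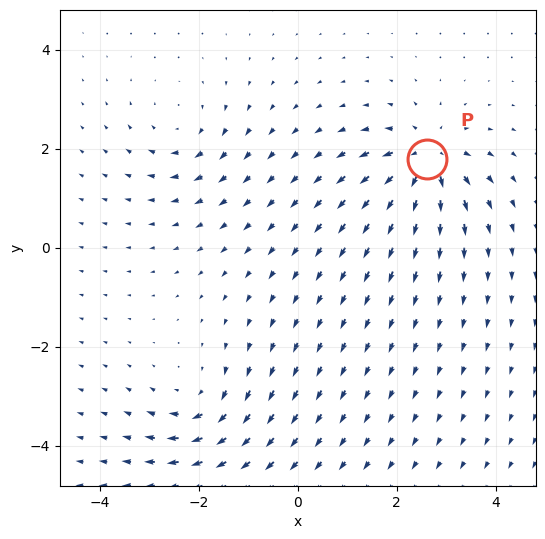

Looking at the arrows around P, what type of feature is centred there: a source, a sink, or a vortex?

source

At P (2.6, 1.8) the arrows spread outward. Divergence about +5, curl ≈0 — positive divergence with near-zero curl is a source.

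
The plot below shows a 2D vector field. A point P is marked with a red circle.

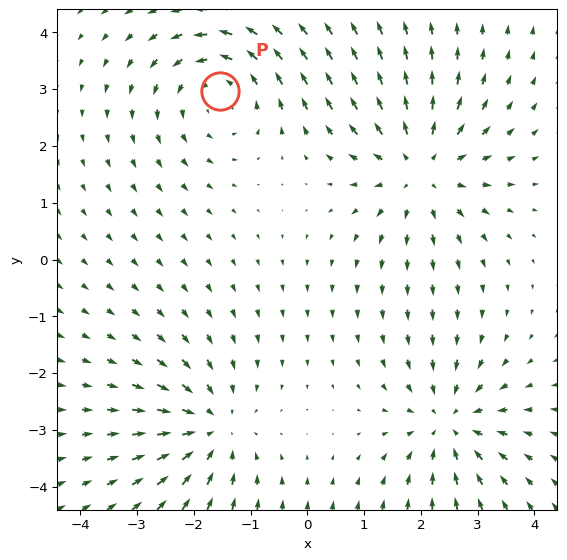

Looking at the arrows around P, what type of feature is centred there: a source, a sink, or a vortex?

At P (-1.5, 3.0) the arrows circulate counterclockwise. Divergence ≈0, curl about +4 — near-zero divergence with nonzero curl is a vortex.

vortex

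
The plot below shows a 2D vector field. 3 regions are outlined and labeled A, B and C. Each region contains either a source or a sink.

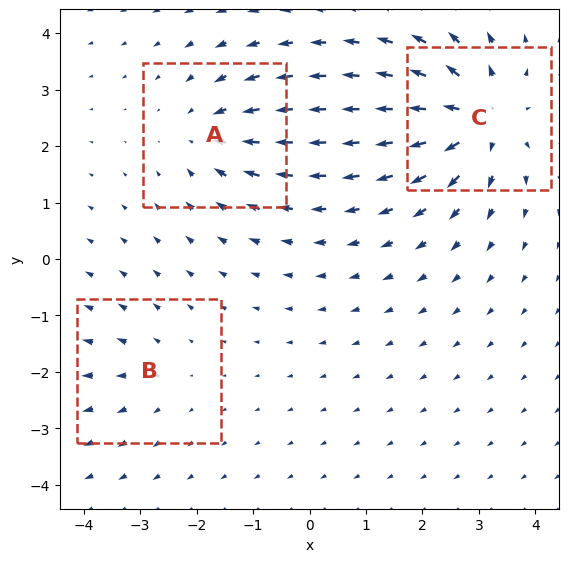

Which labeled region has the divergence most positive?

C

Divergence at each region's feature centre — A: about -3, B: about +2, C: about +5. Region C is most positive.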